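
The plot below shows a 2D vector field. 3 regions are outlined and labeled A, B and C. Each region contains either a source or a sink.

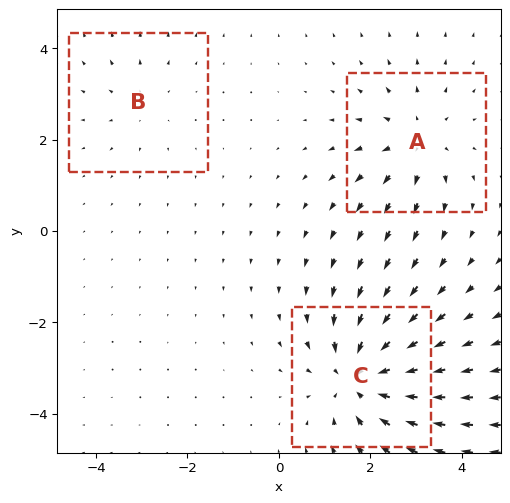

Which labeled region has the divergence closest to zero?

B

Divergence at each region's feature centre — A: about +3, B: about +2, C: about -5. Region B is closest to zero.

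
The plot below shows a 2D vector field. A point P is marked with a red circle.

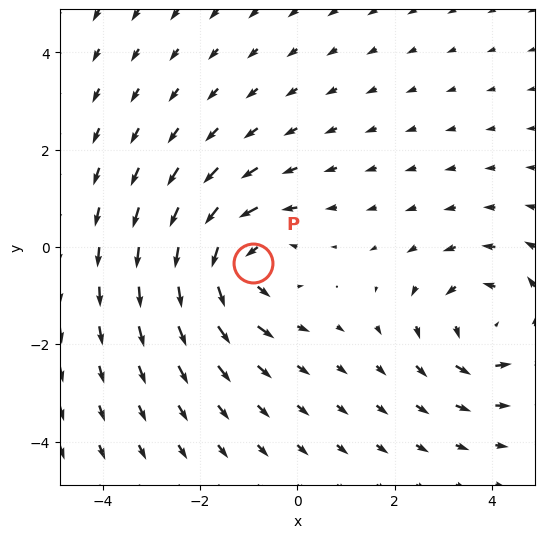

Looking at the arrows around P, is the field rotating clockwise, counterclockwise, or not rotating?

counterclockwise

Near P at (-0.9, -0.3) the arrows circulate counterclockwise. The curl (z-component) there is about +5; positive curl means counterclockwise rotation.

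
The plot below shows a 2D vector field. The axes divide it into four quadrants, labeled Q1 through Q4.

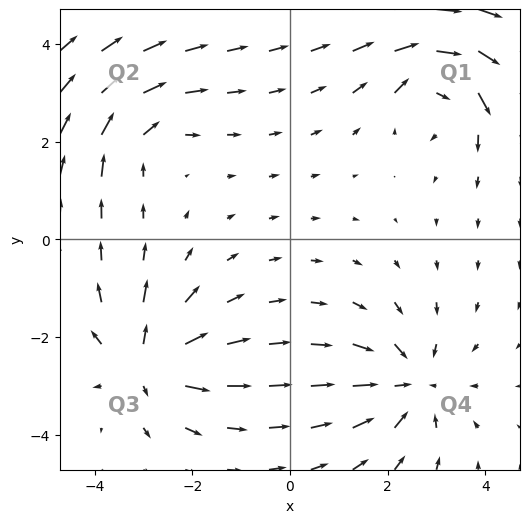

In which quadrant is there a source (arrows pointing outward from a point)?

The source sits at approximately (-2.9, -2.5), which lies in quadrant Q3. The divergence there is about +5, positive as expected for a source.

Q3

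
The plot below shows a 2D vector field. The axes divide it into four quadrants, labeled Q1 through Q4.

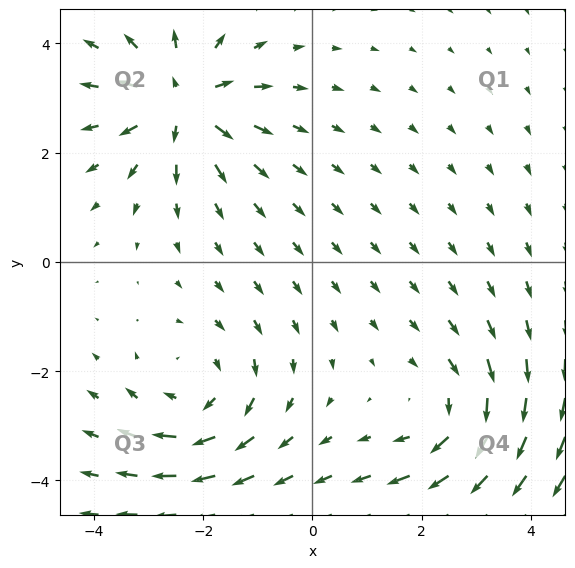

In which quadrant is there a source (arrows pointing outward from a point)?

Q2

The source sits at approximately (-2.4, 2.9), which lies in quadrant Q2. The divergence there is about +4, positive as expected for a source.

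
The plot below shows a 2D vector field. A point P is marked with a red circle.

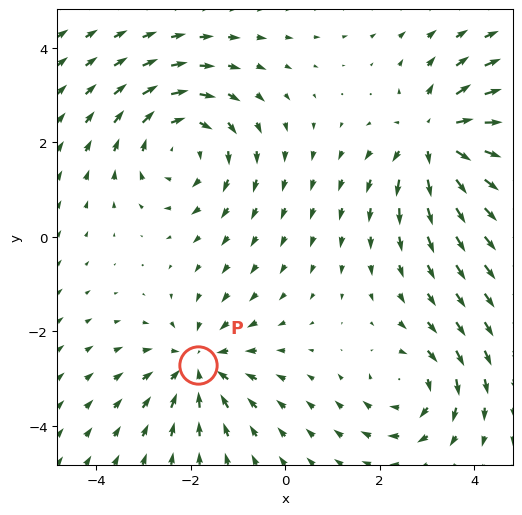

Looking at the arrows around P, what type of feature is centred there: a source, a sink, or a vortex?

At P (-1.8, -2.7) the arrows converge inward. Divergence about -4, curl ≈0 — negative divergence with near-zero curl is a sink.

sink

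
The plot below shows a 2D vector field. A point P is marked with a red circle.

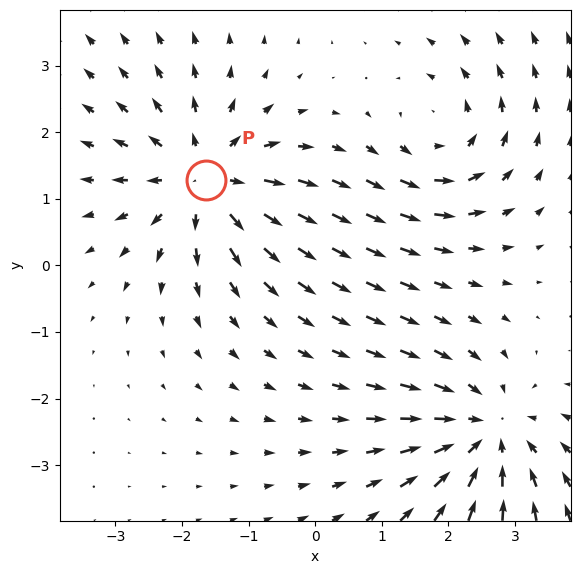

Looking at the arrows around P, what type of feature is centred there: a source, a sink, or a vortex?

source

At P (-1.6, 1.3) the arrows spread outward. Divergence about +5, curl ≈0 — positive divergence with near-zero curl is a source.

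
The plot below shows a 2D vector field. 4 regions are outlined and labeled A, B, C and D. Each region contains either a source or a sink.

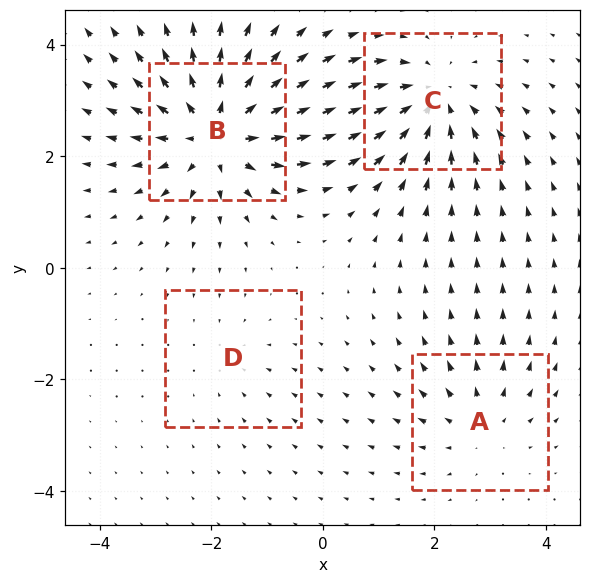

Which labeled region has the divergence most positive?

Divergence at each region's feature centre — A: about +3, B: about +7, C: about -5, D: about -2. Region B is most positive.

B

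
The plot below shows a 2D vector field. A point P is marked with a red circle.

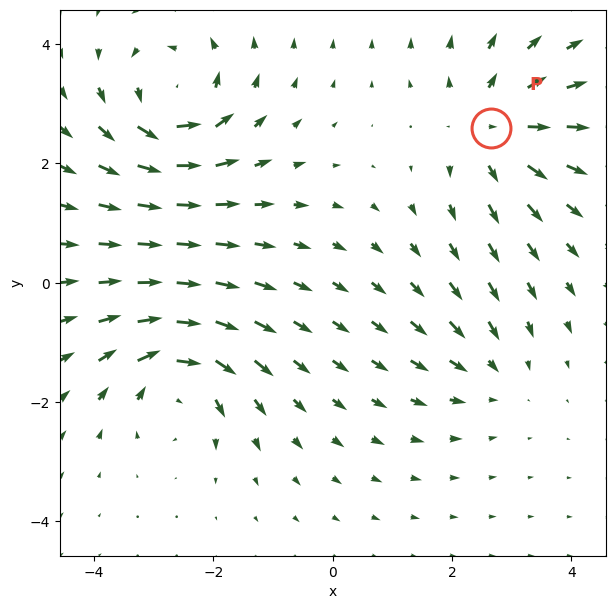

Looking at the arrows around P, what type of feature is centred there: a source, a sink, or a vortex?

At P (2.7, 2.6) the arrows spread outward. Divergence about +5, curl ≈0 — positive divergence with near-zero curl is a source.

source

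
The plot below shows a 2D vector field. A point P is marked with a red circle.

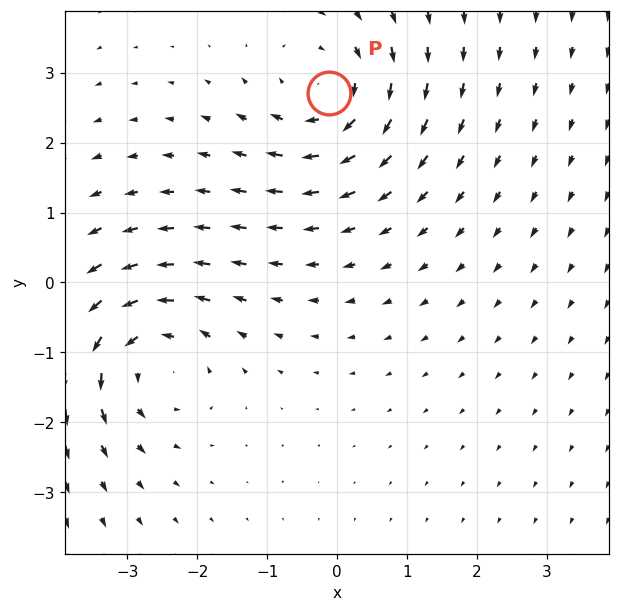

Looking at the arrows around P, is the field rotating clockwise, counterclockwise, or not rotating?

clockwise

Near P at (-0.1, 2.7) the arrows circulate clockwise. The curl (z-component) there is about -4; negative curl means clockwise rotation.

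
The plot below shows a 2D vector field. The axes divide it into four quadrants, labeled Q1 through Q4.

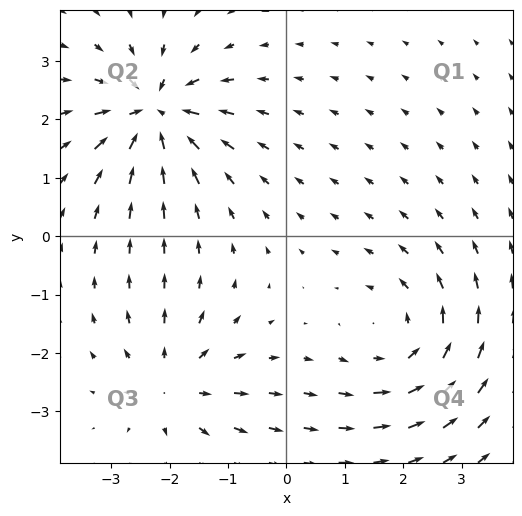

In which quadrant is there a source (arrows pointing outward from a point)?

The source sits at approximately (-1.9, -2.5), which lies in quadrant Q3. The divergence there is about +4, positive as expected for a source.

Q3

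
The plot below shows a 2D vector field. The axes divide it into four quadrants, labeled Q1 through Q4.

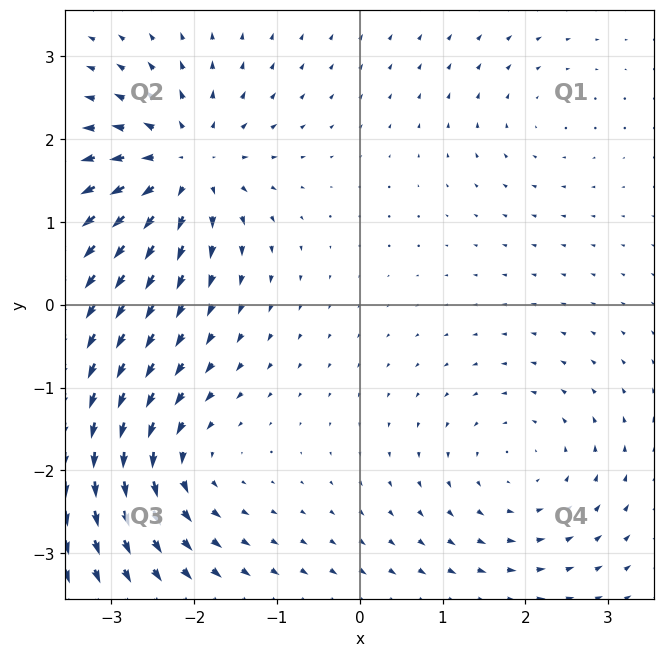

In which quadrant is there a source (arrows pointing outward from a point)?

Q2

The source sits at approximately (-2.1, 1.7), which lies in quadrant Q2. The divergence there is about +7, positive as expected for a source.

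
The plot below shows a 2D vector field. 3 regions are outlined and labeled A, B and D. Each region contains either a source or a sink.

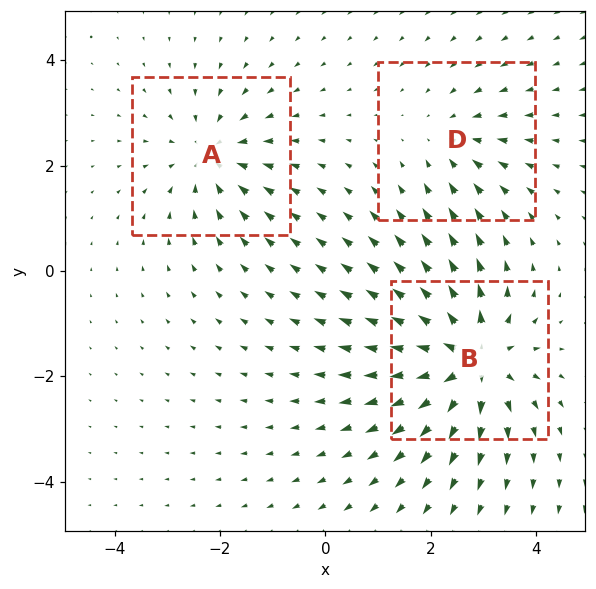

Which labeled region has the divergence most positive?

B

Divergence at each region's feature centre — A: about -3, B: about +5, D: about -2. Region B is most positive.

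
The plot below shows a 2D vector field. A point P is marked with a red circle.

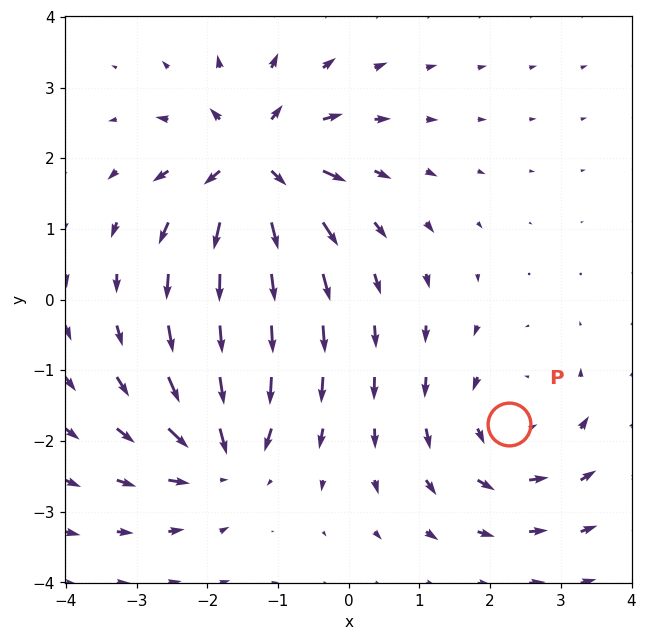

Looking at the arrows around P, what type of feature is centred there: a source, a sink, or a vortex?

At P (2.3, -1.8) the arrows circulate counterclockwise. Divergence ≈0, curl about +3 — near-zero divergence with nonzero curl is a vortex.

vortex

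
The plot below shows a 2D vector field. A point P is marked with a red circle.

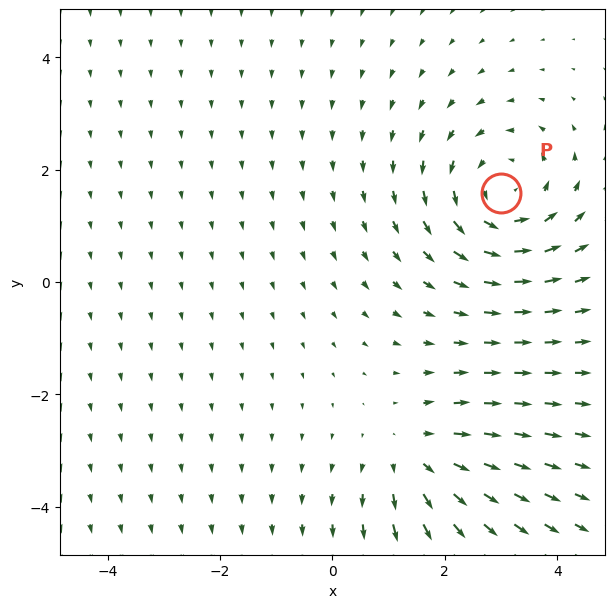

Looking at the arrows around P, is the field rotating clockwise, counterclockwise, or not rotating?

counterclockwise

Near P at (3.0, 1.6) the arrows circulate counterclockwise. The curl (z-component) there is about +4; positive curl means counterclockwise rotation.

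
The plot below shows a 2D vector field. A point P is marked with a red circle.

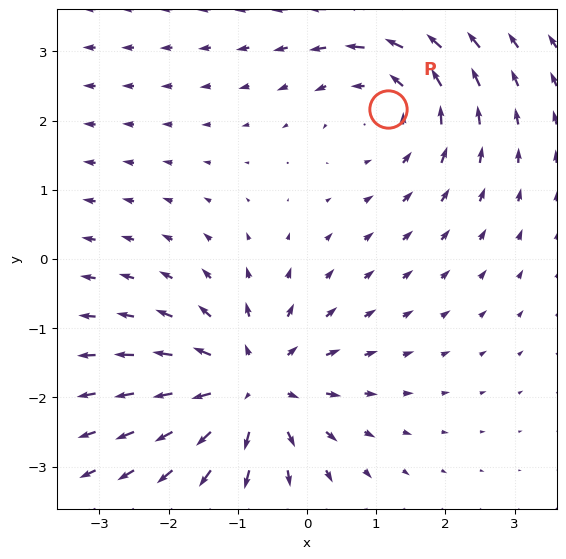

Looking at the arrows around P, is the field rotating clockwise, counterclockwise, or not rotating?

Near P at (1.2, 2.2) the arrows circulate counterclockwise. The curl (z-component) there is about +4; positive curl means counterclockwise rotation.

counterclockwise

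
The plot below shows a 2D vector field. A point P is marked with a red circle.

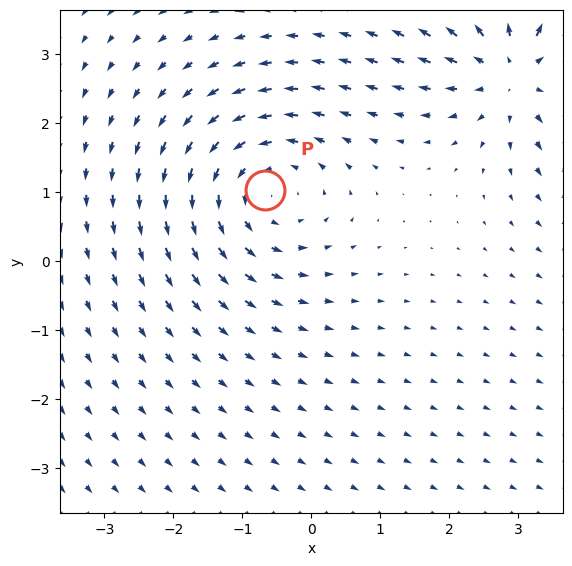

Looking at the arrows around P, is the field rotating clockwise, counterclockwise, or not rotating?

Near P at (-0.7, 1.0) the arrows circulate counterclockwise. The curl (z-component) there is about +2; positive curl means counterclockwise rotation.

counterclockwise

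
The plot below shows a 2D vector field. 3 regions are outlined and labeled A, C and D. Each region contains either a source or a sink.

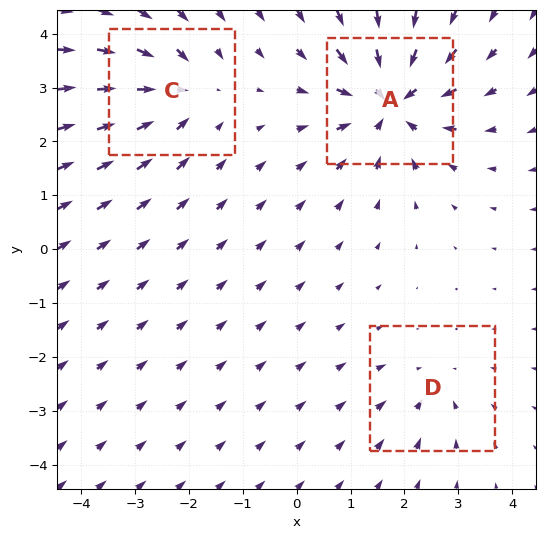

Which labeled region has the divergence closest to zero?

Divergence at each region's feature centre — A: about -5, C: about -3, D: about -2. Region D is closest to zero.

D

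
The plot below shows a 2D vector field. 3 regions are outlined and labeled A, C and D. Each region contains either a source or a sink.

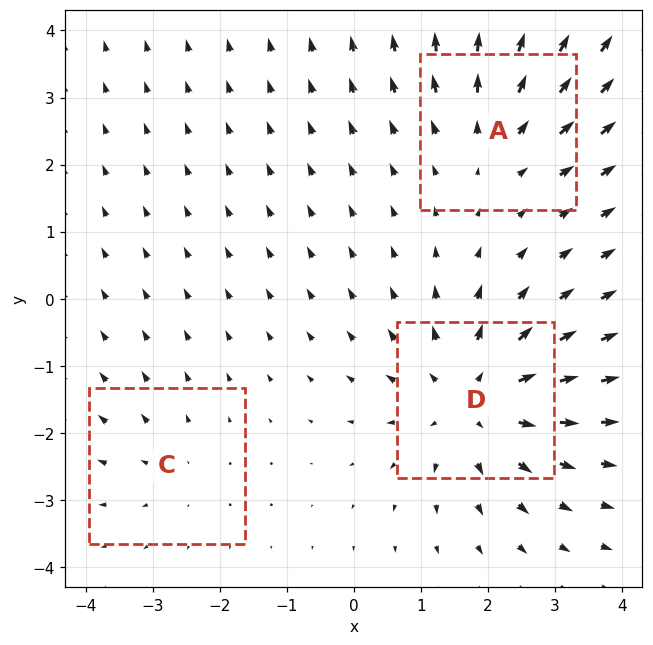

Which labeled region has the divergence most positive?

Divergence at each region's feature centre — A: about +3, C: about +2, D: about +4. Region D is most positive.

D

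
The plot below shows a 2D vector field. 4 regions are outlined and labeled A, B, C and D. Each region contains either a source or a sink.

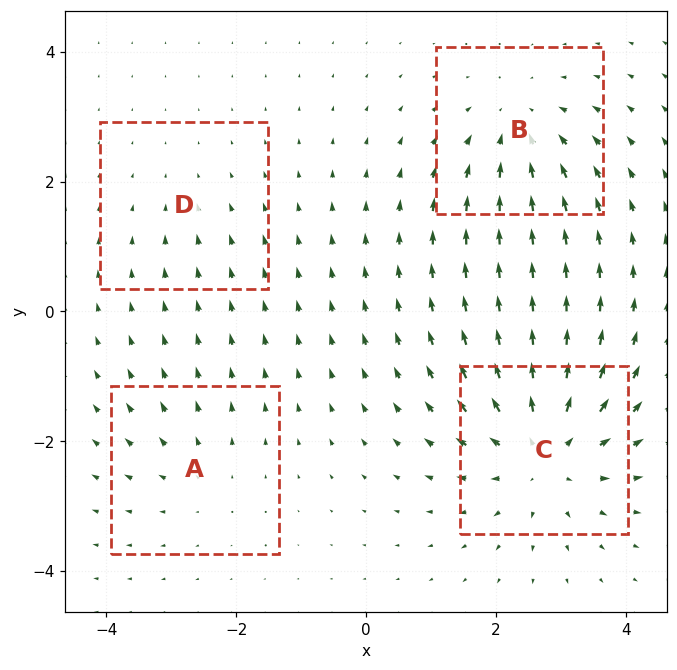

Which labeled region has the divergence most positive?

C

Divergence at each region's feature centre — A: about +3, B: about -4, C: about +6, D: about -2. Region C is most positive.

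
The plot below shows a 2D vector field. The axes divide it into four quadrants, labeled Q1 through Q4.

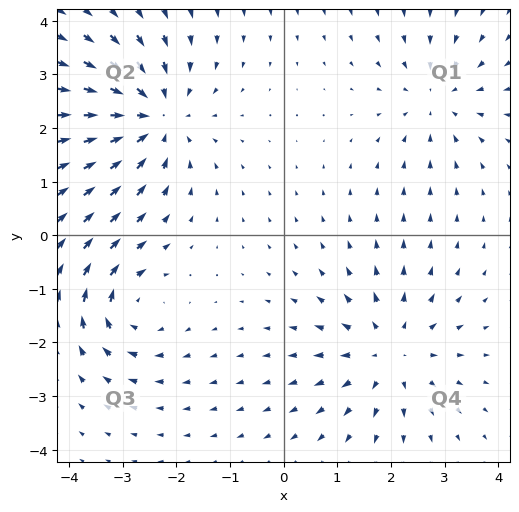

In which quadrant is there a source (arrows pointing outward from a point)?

The source sits at approximately (2.0, -2.2), which lies in quadrant Q4. The divergence there is about +4, positive as expected for a source.

Q4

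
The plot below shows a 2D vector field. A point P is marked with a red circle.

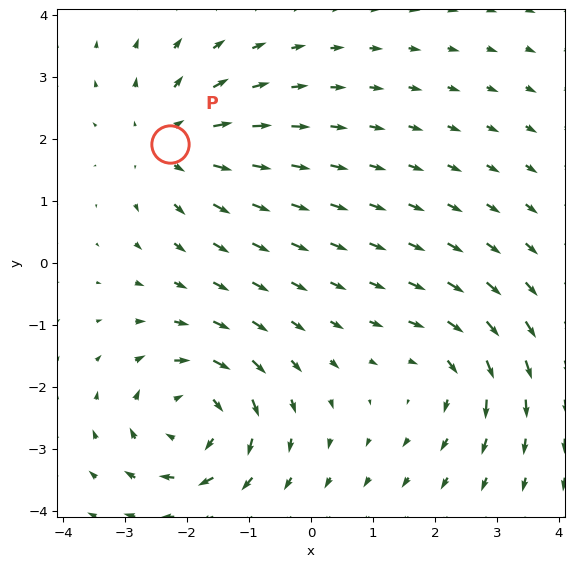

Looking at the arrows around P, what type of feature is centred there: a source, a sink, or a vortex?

source

At P (-2.3, 1.9) the arrows spread outward. Divergence about +4, curl ≈0 — positive divergence with near-zero curl is a source.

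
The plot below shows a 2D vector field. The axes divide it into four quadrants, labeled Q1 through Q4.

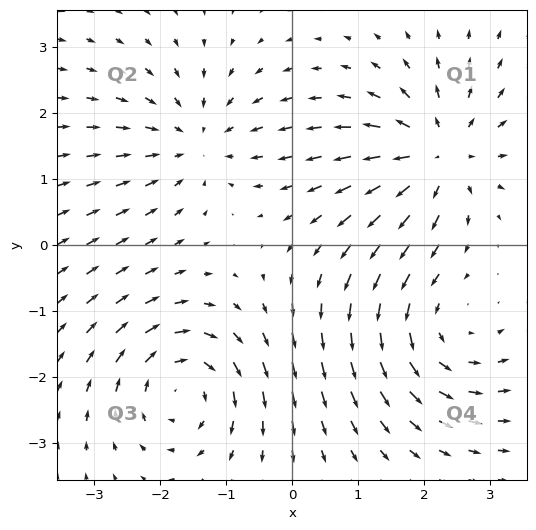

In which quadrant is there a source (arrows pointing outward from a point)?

The source sits at approximately (2.2, 1.4), which lies in quadrant Q1. The divergence there is about +6, positive as expected for a source.

Q1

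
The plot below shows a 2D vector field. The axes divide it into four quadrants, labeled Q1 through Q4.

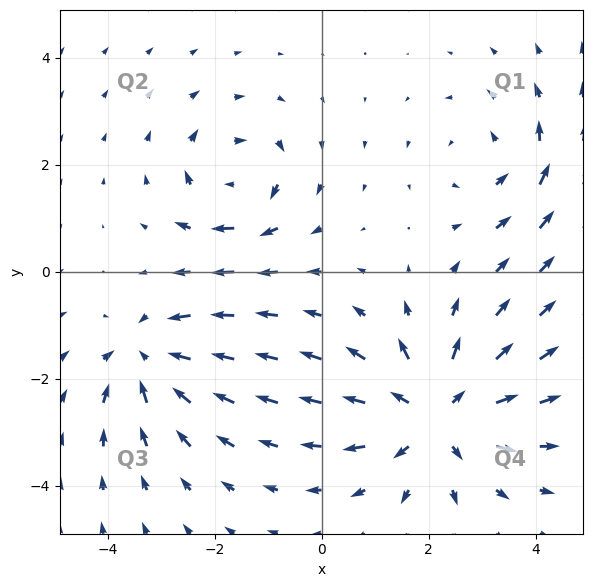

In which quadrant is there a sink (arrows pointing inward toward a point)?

The sink sits at approximately (-3.3, -1.6), which lies in quadrant Q3. The divergence there is about -4, negative as expected for a sink.

Q3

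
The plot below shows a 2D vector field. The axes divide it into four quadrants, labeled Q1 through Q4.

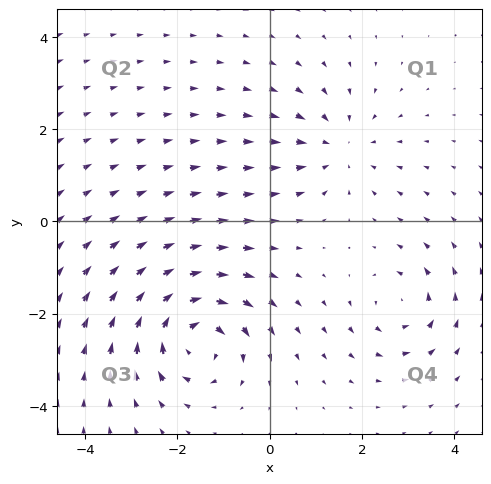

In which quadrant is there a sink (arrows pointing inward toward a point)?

The sink sits at approximately (1.5, 1.6), which lies in quadrant Q1. The divergence there is about -3, negative as expected for a sink.

Q1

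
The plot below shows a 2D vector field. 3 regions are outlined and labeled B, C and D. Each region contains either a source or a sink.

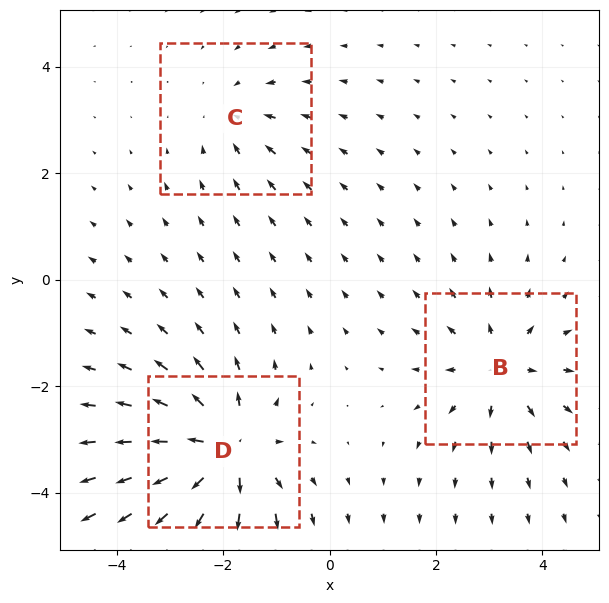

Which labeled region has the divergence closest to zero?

C

Divergence at each region's feature centre — B: about +3, C: about -2, D: about +5. Region C is closest to zero.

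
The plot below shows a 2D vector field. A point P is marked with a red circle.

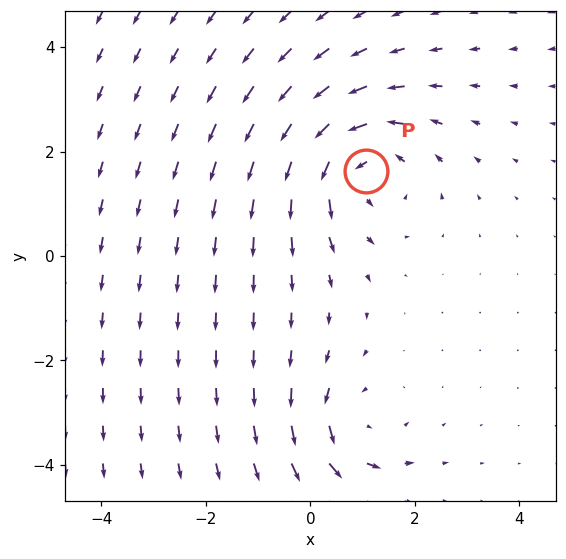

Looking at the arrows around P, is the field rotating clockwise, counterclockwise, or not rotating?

Near P at (1.1, 1.6) the arrows circulate counterclockwise. The curl (z-component) there is about +5; positive curl means counterclockwise rotation.

counterclockwise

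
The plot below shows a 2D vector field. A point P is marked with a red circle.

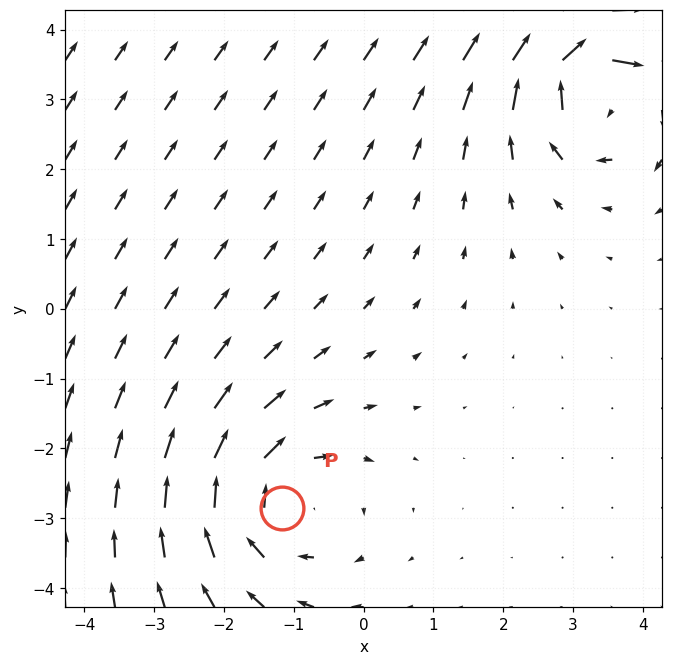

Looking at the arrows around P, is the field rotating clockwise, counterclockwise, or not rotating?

Near P at (-1.2, -2.9) the arrows circulate clockwise. The curl (z-component) there is about -4; negative curl means clockwise rotation.

clockwise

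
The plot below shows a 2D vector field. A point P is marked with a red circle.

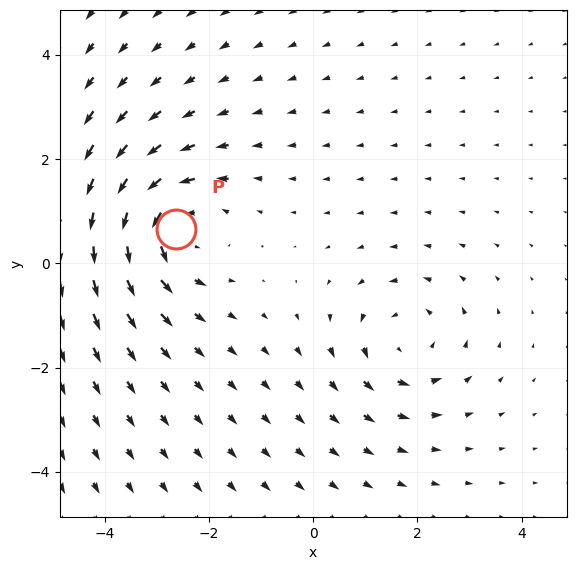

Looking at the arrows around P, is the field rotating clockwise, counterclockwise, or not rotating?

Near P at (-2.6, 0.7) the arrows circulate counterclockwise. The curl (z-component) there is about +4; positive curl means counterclockwise rotation.

counterclockwise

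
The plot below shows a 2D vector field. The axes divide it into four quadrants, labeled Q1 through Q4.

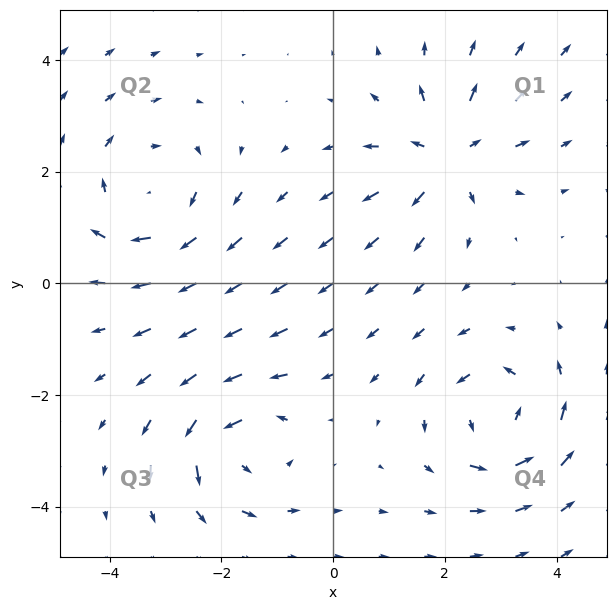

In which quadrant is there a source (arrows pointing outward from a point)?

Q1

The source sits at approximately (2.0, 2.3), which lies in quadrant Q1. The divergence there is about +6, positive as expected for a source.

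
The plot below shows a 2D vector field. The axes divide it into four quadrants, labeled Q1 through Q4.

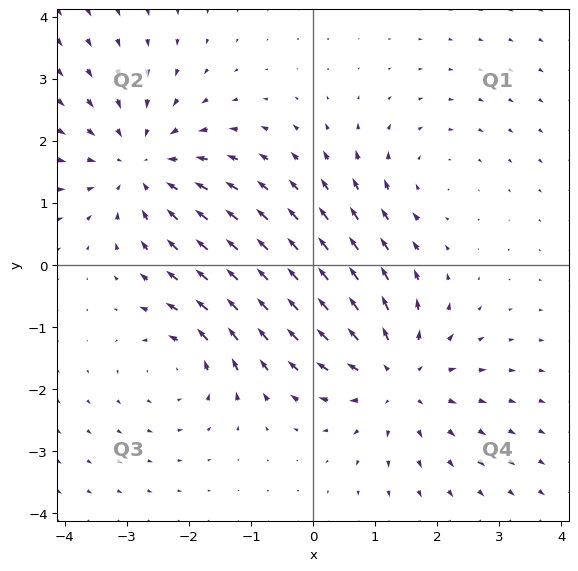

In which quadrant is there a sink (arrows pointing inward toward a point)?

Q2

The sink sits at approximately (-2.8, 1.6), which lies in quadrant Q2. The divergence there is about -4, negative as expected for a sink.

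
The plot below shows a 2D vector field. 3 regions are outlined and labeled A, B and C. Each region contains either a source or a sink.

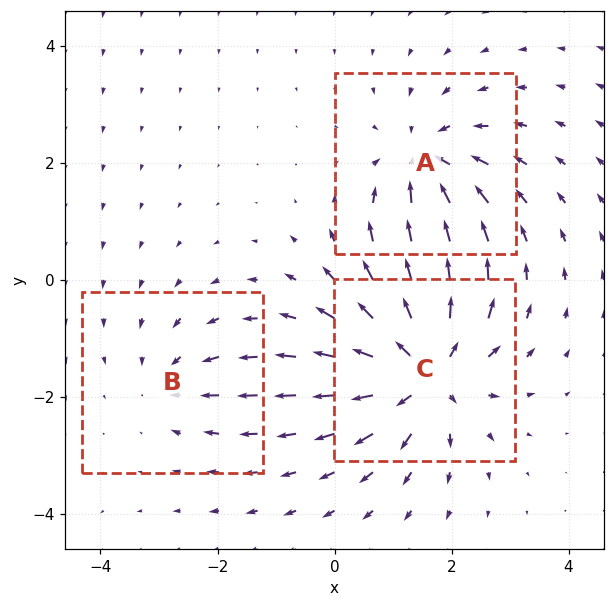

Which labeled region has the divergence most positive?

Divergence at each region's feature centre — A: about -4, B: about -2, C: about +5. Region C is most positive.

C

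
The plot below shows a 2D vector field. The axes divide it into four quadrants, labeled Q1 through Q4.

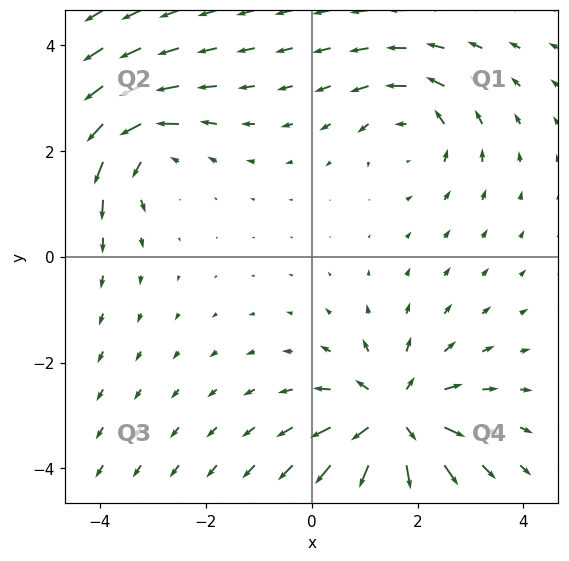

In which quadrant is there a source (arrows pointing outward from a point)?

Q4

The source sits at approximately (1.6, -3.1), which lies in quadrant Q4. The divergence there is about +5, positive as expected for a source.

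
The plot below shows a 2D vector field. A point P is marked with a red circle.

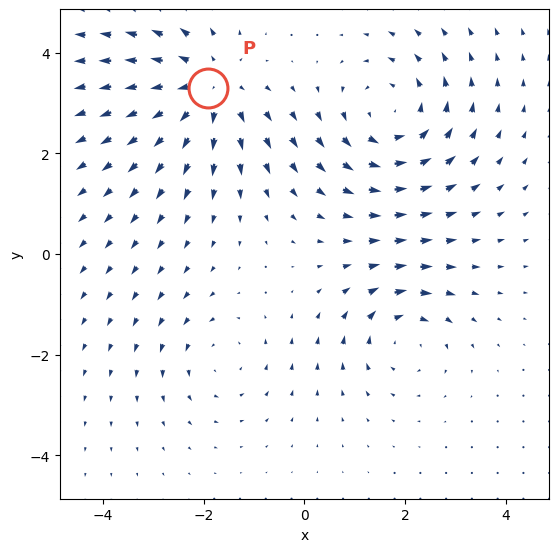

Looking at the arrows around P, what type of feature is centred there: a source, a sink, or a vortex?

At P (-1.9, 3.3) the arrows spread outward. Divergence about +4, curl ≈0 — positive divergence with near-zero curl is a source.

source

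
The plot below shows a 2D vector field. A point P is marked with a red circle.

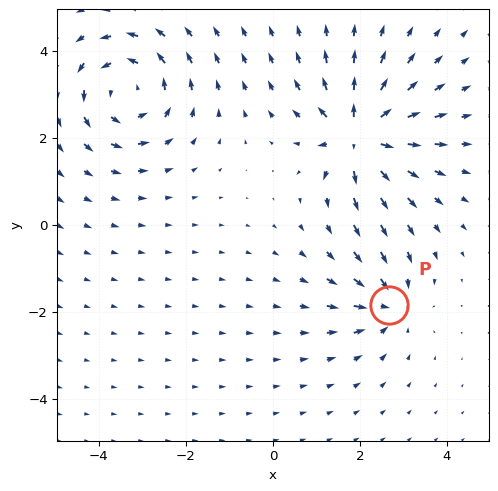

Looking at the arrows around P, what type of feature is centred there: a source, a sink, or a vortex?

At P (2.7, -1.8) the arrows converge inward. Divergence about -4, curl ≈0 — negative divergence with near-zero curl is a sink.

sink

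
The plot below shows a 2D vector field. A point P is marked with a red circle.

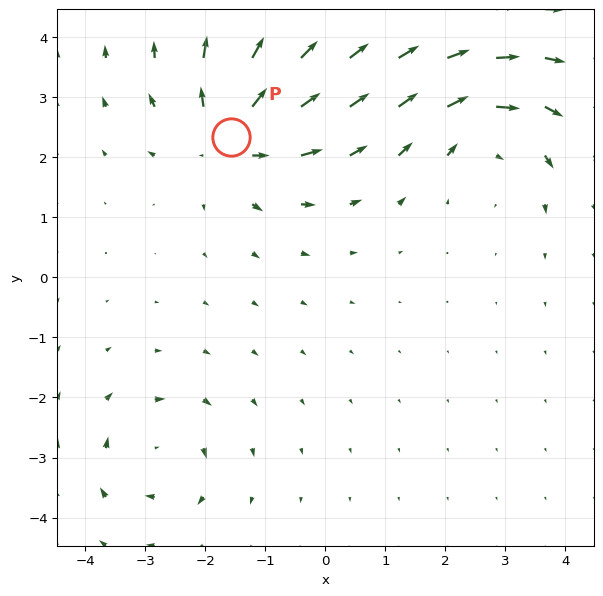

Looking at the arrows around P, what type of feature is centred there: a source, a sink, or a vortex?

At P (-1.6, 2.3) the arrows spread outward. Divergence about +6, curl ≈0 — positive divergence with near-zero curl is a source.

source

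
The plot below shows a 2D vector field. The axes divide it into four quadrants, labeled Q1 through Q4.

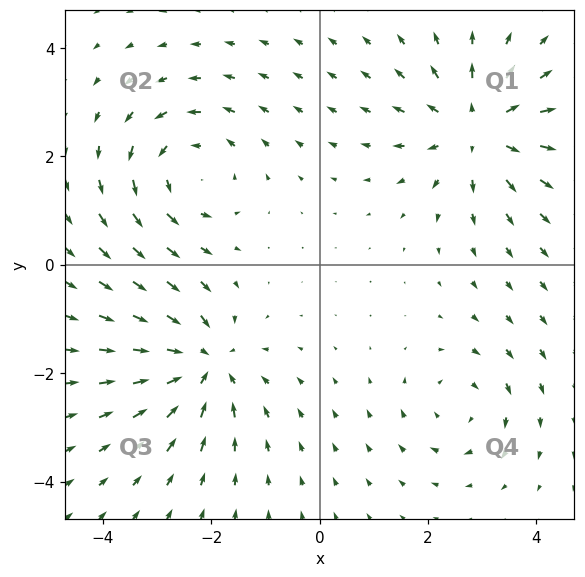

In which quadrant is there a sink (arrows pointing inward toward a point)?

Q3

The sink sits at approximately (-2.2, -1.8), which lies in quadrant Q3. The divergence there is about -5, negative as expected for a sink.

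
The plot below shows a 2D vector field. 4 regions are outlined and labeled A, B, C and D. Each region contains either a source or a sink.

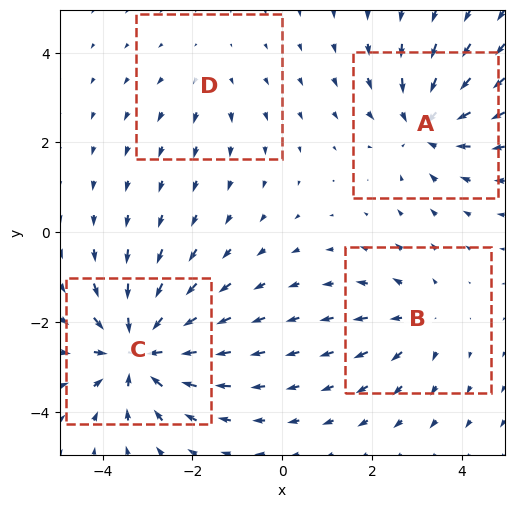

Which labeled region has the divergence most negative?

C

Divergence at each region's feature centre — A: about -5, B: about +3, C: about -7, D: about +2. Region C is most negative.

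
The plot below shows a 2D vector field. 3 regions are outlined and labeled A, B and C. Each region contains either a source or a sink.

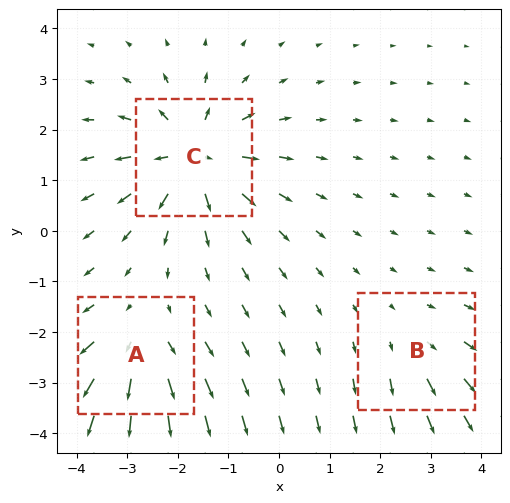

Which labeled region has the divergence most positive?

Divergence at each region's feature centre — A: about +4, B: about +2, C: about +5. Region C is most positive.

C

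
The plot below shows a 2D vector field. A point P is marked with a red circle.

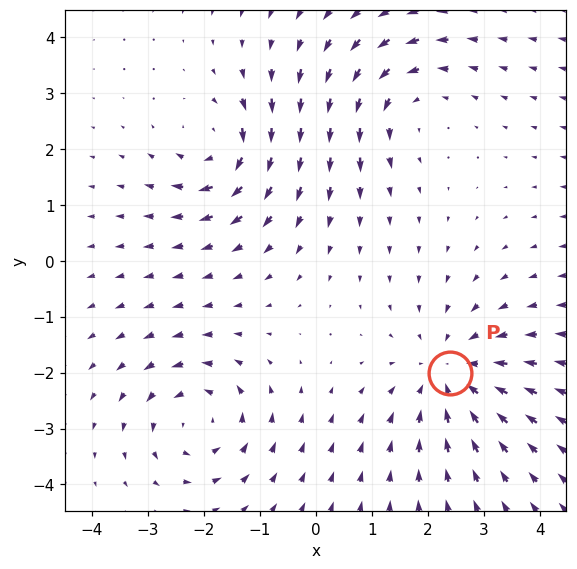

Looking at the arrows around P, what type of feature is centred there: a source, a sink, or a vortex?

At P (2.4, -2.0) the arrows converge inward. Divergence about -4, curl ≈0 — negative divergence with near-zero curl is a sink.

sink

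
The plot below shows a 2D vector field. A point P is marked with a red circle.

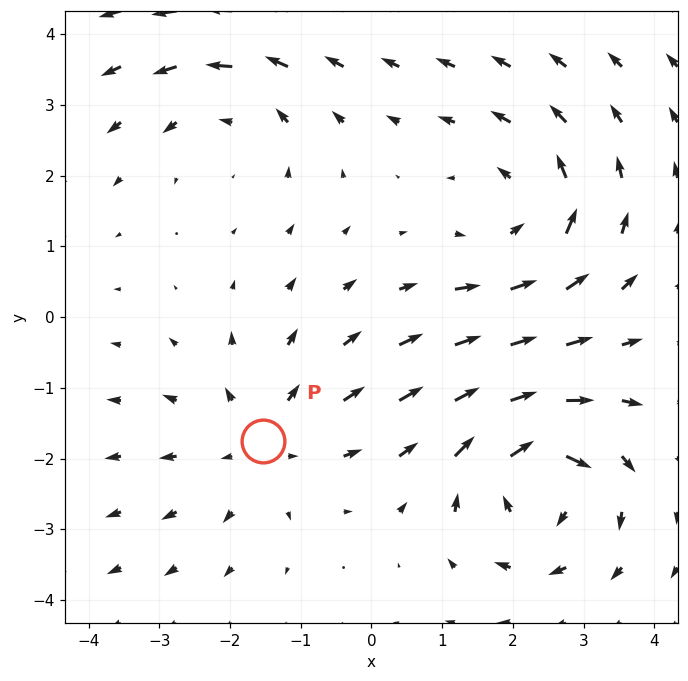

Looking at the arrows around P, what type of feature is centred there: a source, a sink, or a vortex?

source

At P (-1.5, -1.8) the arrows spread outward. Divergence about +3, curl ≈0 — positive divergence with near-zero curl is a source.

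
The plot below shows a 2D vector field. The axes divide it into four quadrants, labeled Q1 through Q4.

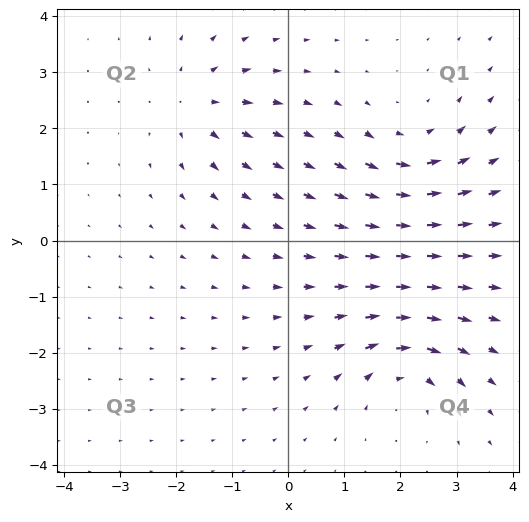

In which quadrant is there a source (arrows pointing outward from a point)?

Q2

The source sits at approximately (-1.7, 2.4), which lies in quadrant Q2. The divergence there is about +4, positive as expected for a source.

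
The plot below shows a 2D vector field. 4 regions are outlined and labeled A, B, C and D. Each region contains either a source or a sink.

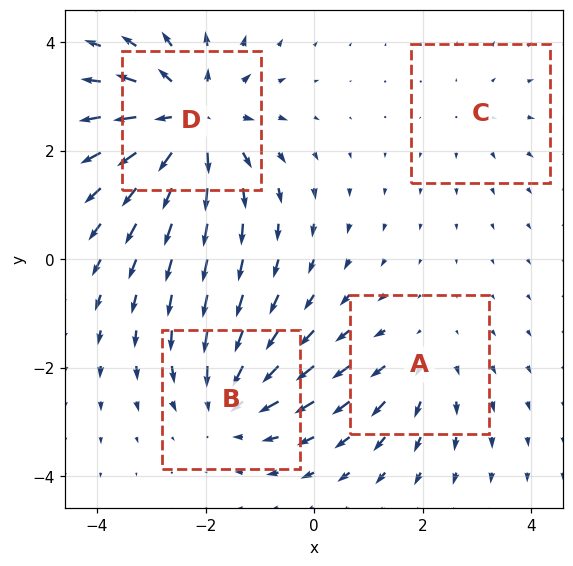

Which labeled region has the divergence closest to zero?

Divergence at each region's feature centre — A: about +3, B: about -4, C: about +2, D: about +6. Region C is closest to zero.

C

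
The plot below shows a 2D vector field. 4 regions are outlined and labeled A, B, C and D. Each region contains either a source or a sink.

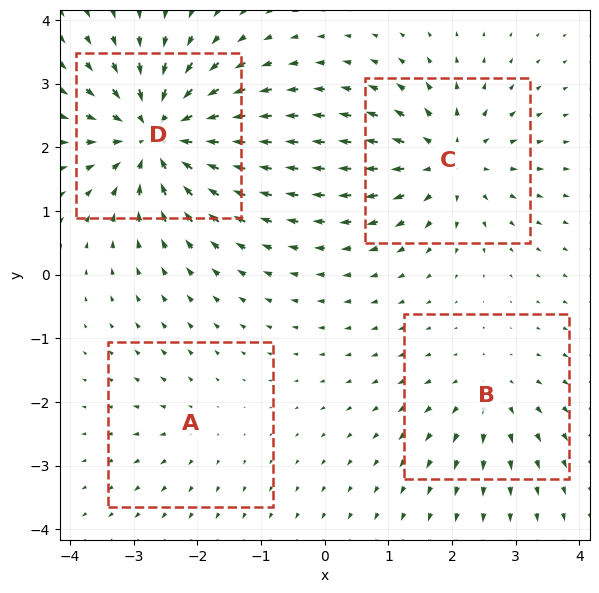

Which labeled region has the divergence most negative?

D

Divergence at each region's feature centre — A: about +2, B: about +4, C: about +6, D: about -8. Region D is most negative.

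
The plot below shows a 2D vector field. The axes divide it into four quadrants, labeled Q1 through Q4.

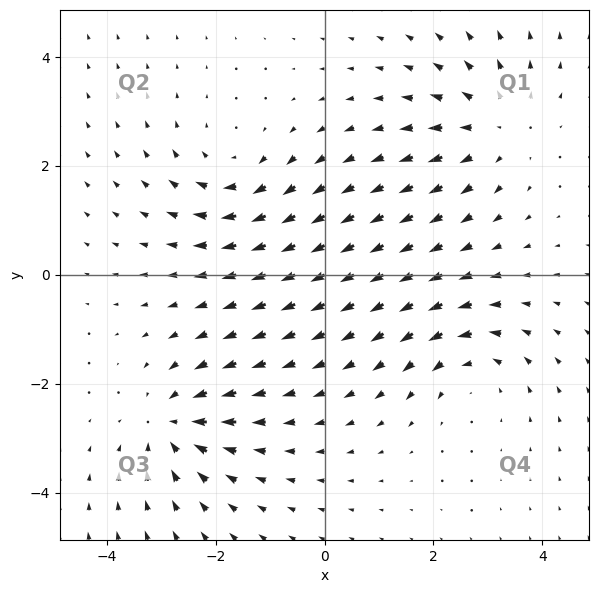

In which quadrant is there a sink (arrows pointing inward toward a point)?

Q3

The sink sits at approximately (-2.8, -2.8), which lies in quadrant Q3. The divergence there is about -4, negative as expected for a sink.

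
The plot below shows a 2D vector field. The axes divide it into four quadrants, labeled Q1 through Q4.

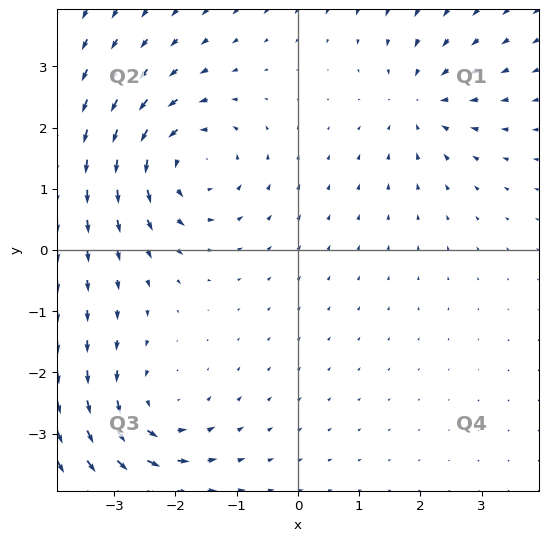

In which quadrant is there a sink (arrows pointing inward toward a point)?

Q1

The sink sits at approximately (2.0, 2.4), which lies in quadrant Q1. The divergence there is about -3, negative as expected for a sink.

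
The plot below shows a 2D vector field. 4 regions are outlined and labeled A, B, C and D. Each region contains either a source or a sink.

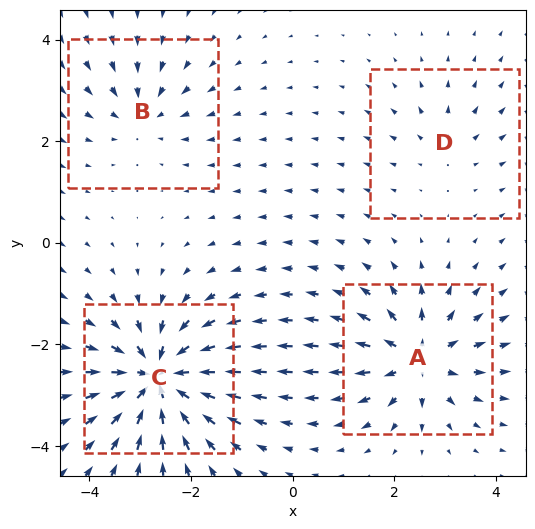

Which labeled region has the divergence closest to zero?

D

Divergence at each region's feature centre — A: about +7, B: about -4, C: about -9, D: about +3. Region D is closest to zero.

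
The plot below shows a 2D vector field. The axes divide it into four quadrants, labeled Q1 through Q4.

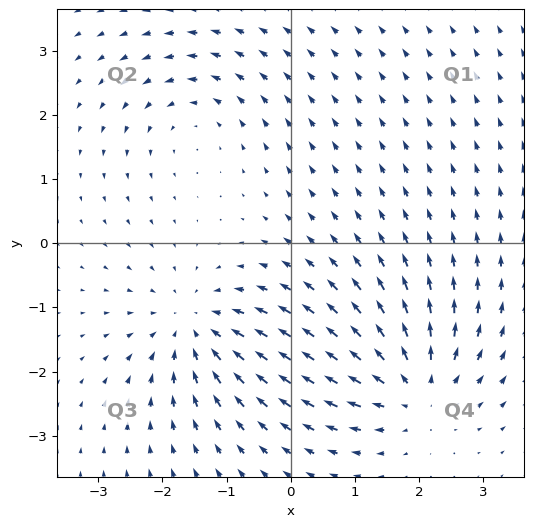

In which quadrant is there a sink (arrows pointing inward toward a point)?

The sink sits at approximately (-1.5, -1.3), which lies in quadrant Q3. The divergence there is about -5, negative as expected for a sink.

Q3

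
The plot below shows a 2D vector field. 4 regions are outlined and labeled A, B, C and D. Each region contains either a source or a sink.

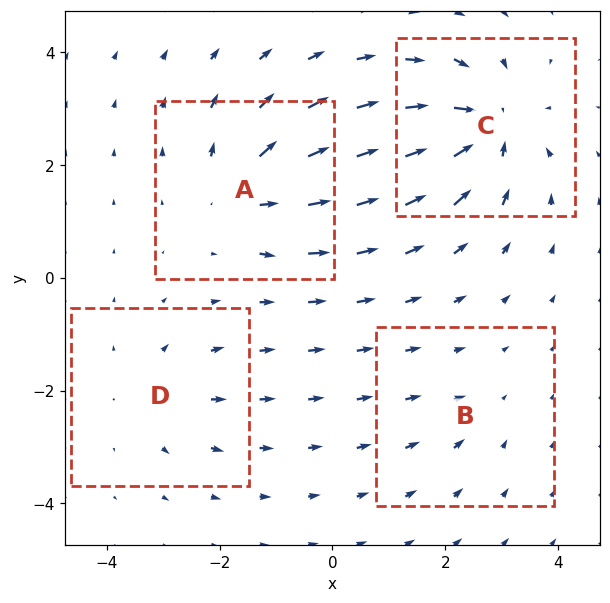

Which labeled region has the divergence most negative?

Divergence at each region's feature centre — A: about +5, B: about -2, C: about -6, D: about +3. Region C is most negative.

C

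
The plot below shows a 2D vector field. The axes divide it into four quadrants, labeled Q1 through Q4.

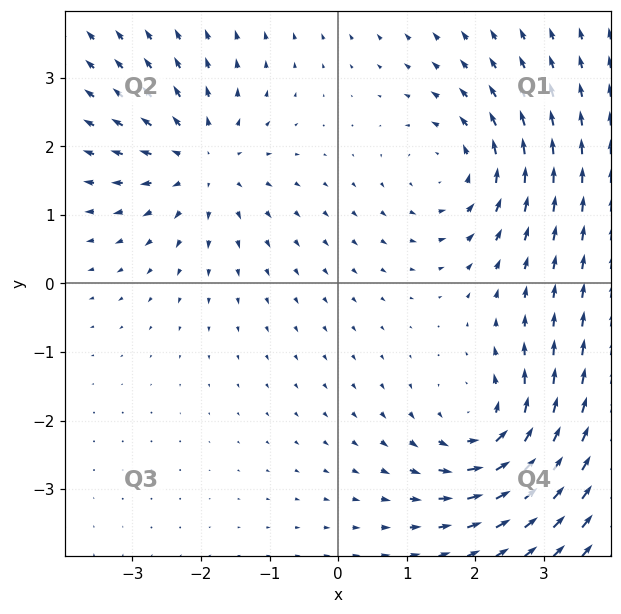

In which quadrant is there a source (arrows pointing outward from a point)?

The source sits at approximately (-2.0, 1.8), which lies in quadrant Q2. The divergence there is about +3, positive as expected for a source.

Q2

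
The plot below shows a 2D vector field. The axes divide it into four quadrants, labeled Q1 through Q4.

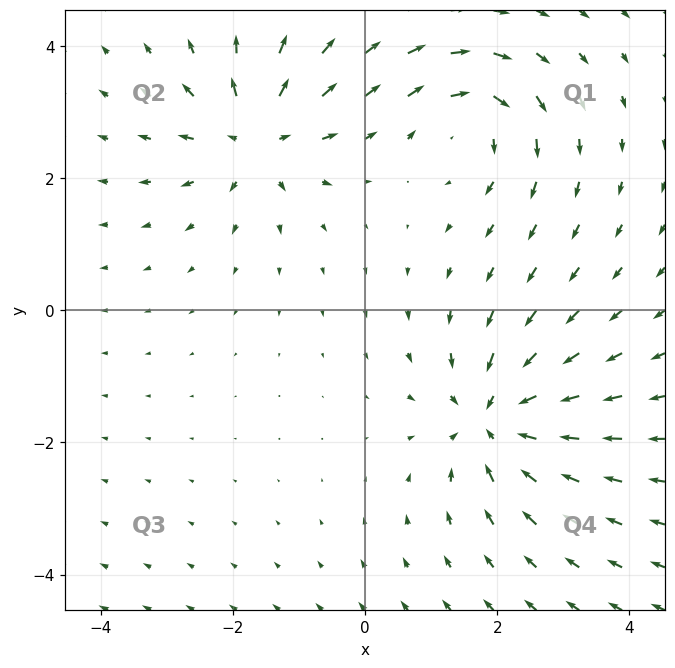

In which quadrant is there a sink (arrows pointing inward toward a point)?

Q4

The sink sits at approximately (2.0, -1.6), which lies in quadrant Q4. The divergence there is about -5, negative as expected for a sink.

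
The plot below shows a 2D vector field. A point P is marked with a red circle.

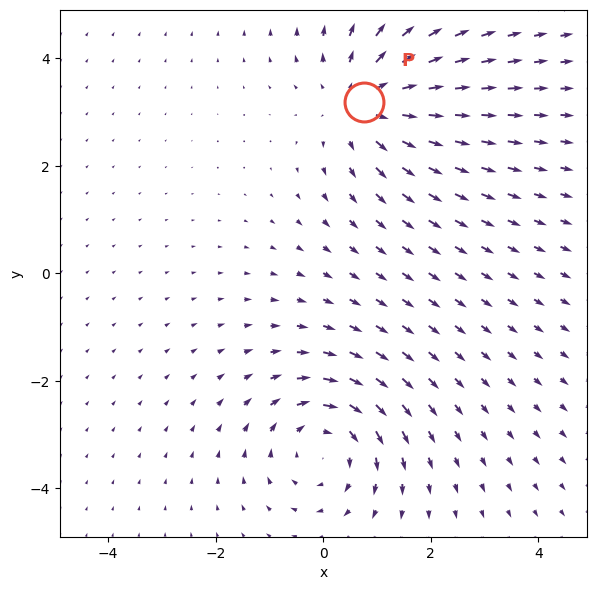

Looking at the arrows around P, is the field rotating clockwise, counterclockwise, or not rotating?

Near P at (0.8, 3.2) the arrows show no circulation. The curl there is ≈0.

not rotating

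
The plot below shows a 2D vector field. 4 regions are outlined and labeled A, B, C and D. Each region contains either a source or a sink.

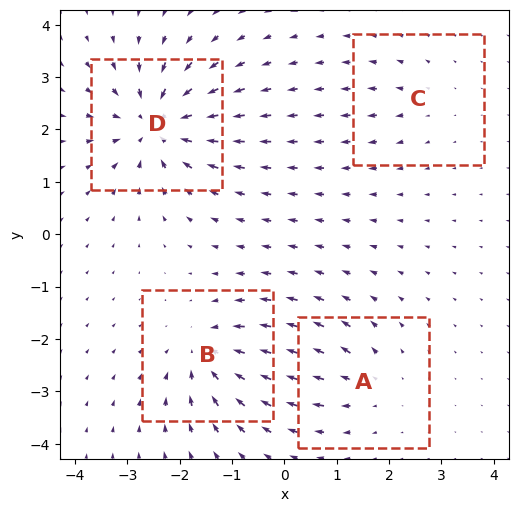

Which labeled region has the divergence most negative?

D

Divergence at each region's feature centre — A: about +4, B: about -6, C: about +2, D: about -8. Region D is most negative.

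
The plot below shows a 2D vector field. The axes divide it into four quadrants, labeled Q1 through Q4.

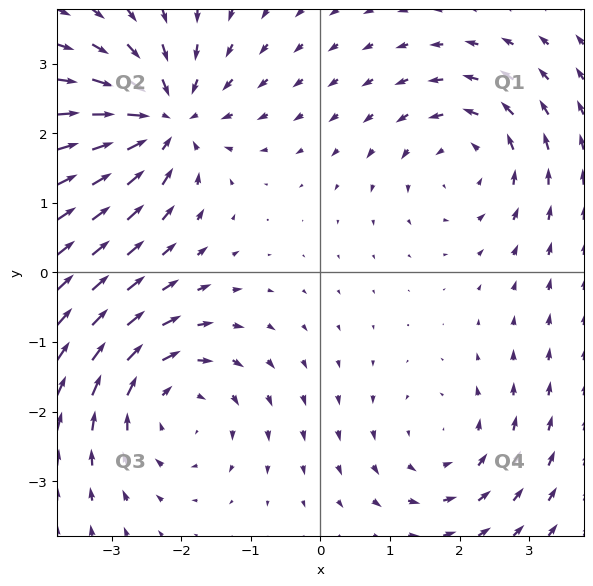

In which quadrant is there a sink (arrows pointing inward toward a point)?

Q2

The sink sits at approximately (-2.2, 2.2), which lies in quadrant Q2. The divergence there is about -5, negative as expected for a sink.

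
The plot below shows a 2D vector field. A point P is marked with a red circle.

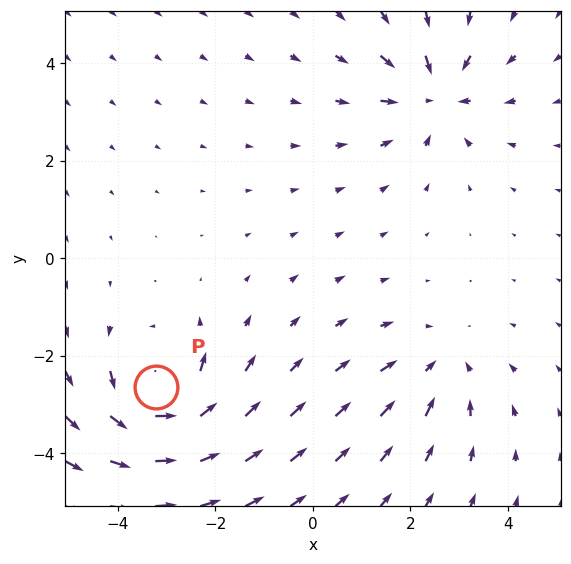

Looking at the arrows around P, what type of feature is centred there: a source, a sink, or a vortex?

vortex

At P (-3.2, -2.6) the arrows circulate counterclockwise. Divergence ≈0, curl about +5 — near-zero divergence with nonzero curl is a vortex.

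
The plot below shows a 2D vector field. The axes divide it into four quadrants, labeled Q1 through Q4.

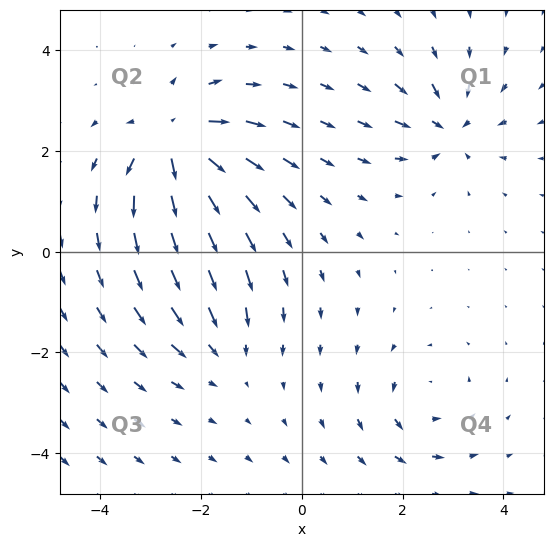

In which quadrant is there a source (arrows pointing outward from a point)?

The source sits at approximately (-2.5, 2.2), which lies in quadrant Q2. The divergence there is about +7, positive as expected for a source.

Q2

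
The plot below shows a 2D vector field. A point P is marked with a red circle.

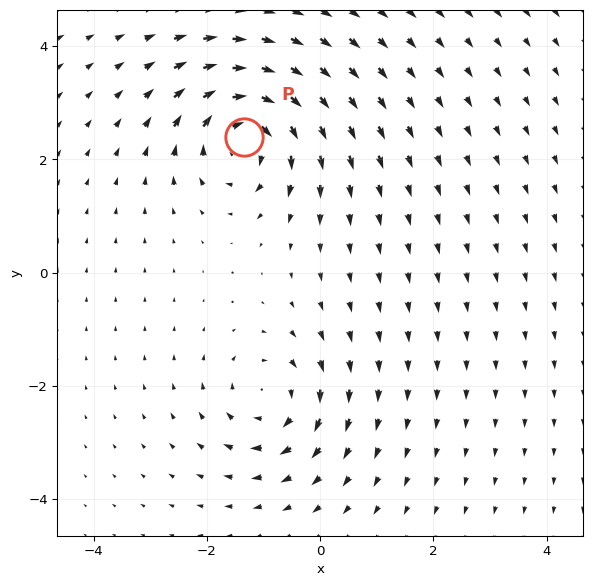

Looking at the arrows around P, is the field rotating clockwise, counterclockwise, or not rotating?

clockwise

Near P at (-1.3, 2.4) the arrows circulate clockwise. The curl (z-component) there is about -5; negative curl means clockwise rotation.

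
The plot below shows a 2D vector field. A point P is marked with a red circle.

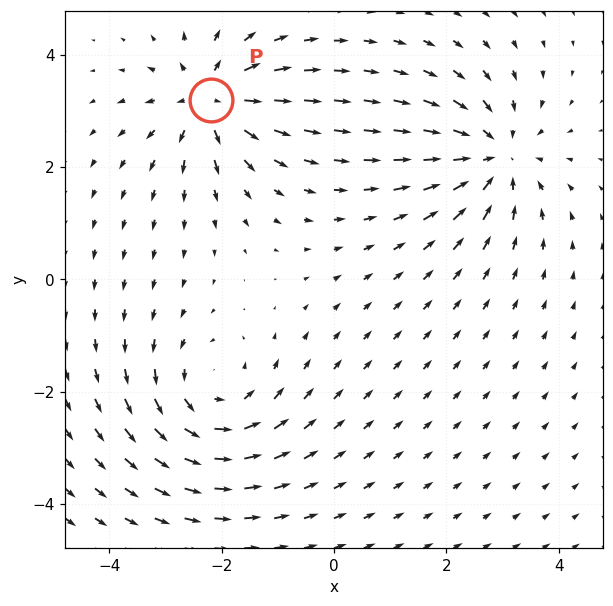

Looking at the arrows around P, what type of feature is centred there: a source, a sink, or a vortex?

source

At P (-2.2, 3.2) the arrows spread outward. Divergence about +4, curl ≈0 — positive divergence with near-zero curl is a source.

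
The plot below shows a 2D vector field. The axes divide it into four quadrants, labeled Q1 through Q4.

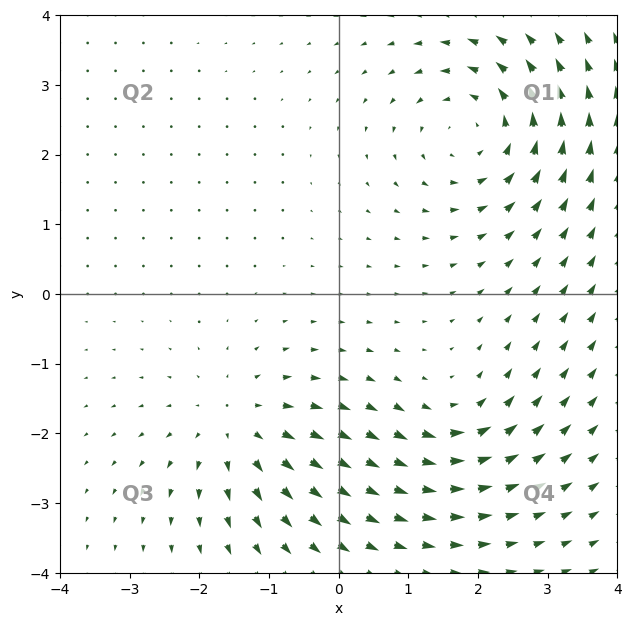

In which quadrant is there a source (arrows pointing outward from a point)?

Q3

The source sits at approximately (-1.5, -1.9), which lies in quadrant Q3. The divergence there is about +4, positive as expected for a source.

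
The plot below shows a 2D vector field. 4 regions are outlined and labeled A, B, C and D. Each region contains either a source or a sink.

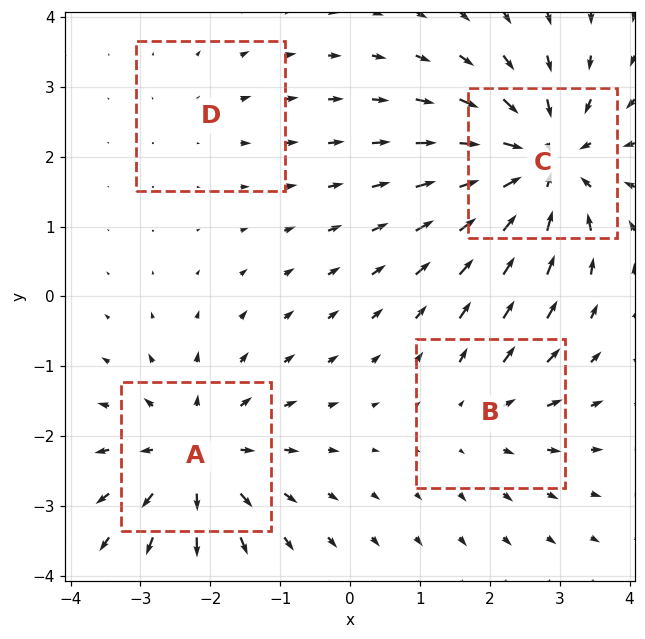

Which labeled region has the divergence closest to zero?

D

Divergence at each region's feature centre — A: about +5, B: about +3, C: about -7, D: about +2. Region D is closest to zero.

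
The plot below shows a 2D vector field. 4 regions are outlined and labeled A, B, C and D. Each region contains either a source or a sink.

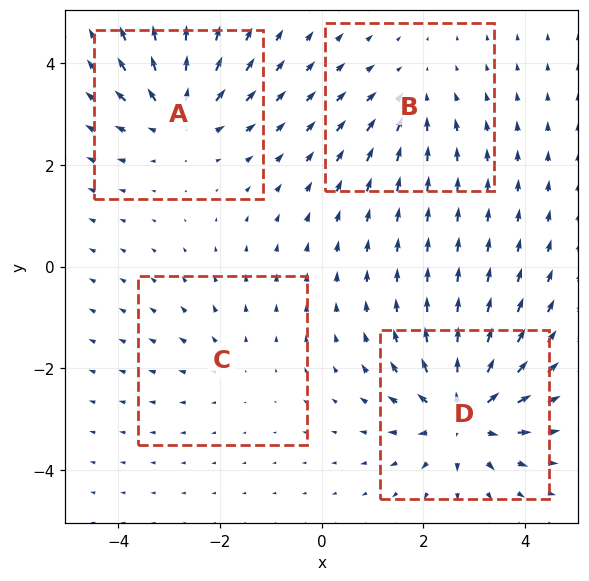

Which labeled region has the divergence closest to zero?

C

Divergence at each region's feature centre — A: about +5, B: about -3, C: about +2, D: about +7. Region C is closest to zero.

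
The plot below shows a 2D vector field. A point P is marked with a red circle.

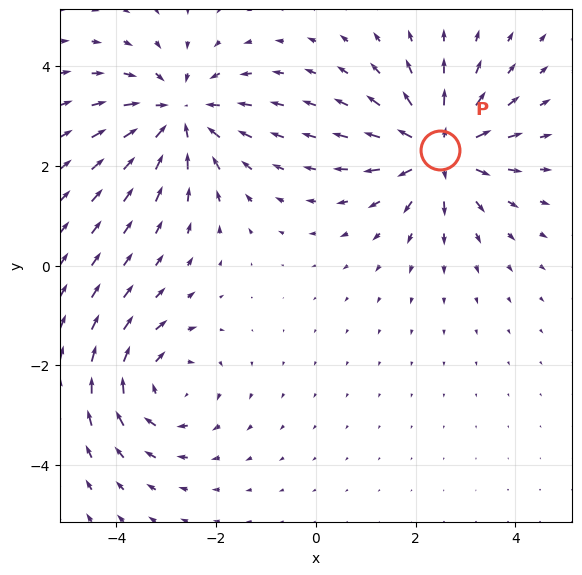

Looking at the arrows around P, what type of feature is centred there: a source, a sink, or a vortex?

source

At P (2.5, 2.3) the arrows spread outward. Divergence about +5, curl ≈0 — positive divergence with near-zero curl is a source.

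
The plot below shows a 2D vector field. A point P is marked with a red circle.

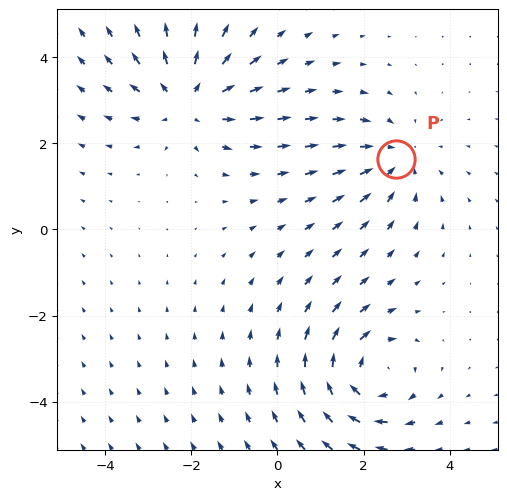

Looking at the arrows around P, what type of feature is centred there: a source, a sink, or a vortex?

At P (2.7, 1.6) the arrows converge inward. Divergence about -3, curl ≈0 — negative divergence with near-zero curl is a sink.

sink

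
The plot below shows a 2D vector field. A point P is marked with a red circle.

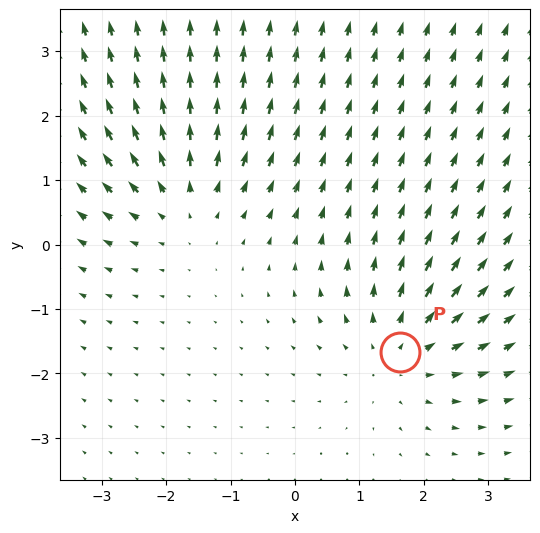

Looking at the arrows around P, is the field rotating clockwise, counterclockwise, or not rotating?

not rotating

Near P at (1.6, -1.7) the arrows show no circulation. The curl there is ≈0.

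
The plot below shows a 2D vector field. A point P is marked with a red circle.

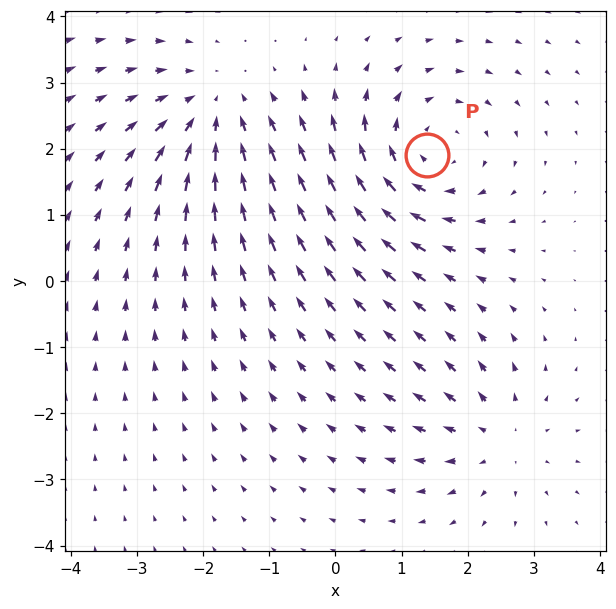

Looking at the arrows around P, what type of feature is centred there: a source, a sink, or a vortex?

vortex

At P (1.4, 1.9) the arrows circulate clockwise. Divergence ≈0, curl about -5 — near-zero divergence with nonzero curl is a vortex.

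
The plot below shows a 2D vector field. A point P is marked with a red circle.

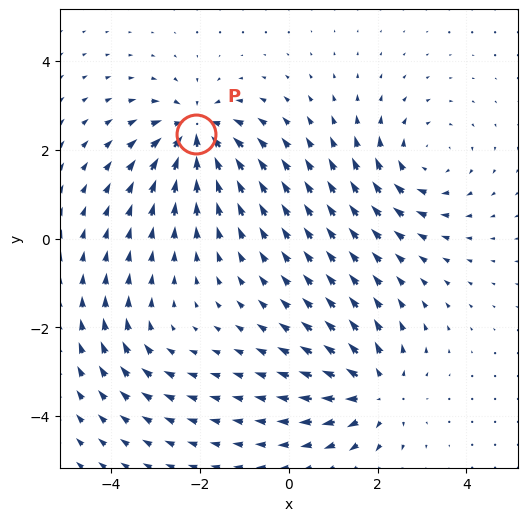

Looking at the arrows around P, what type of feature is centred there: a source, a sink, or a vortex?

At P (-2.1, 2.4) the arrows converge inward. Divergence about -7, curl ≈0 — negative divergence with near-zero curl is a sink.

sink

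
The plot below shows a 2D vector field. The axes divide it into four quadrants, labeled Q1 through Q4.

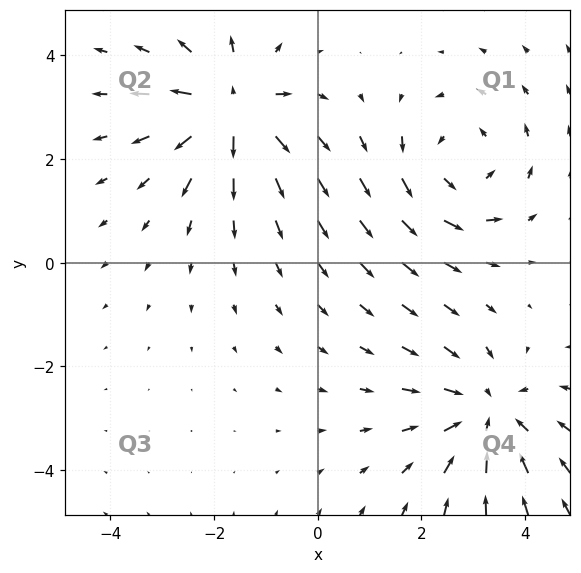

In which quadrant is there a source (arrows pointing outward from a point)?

Q2

The source sits at approximately (-1.7, 3.0), which lies in quadrant Q2. The divergence there is about +5, positive as expected for a source.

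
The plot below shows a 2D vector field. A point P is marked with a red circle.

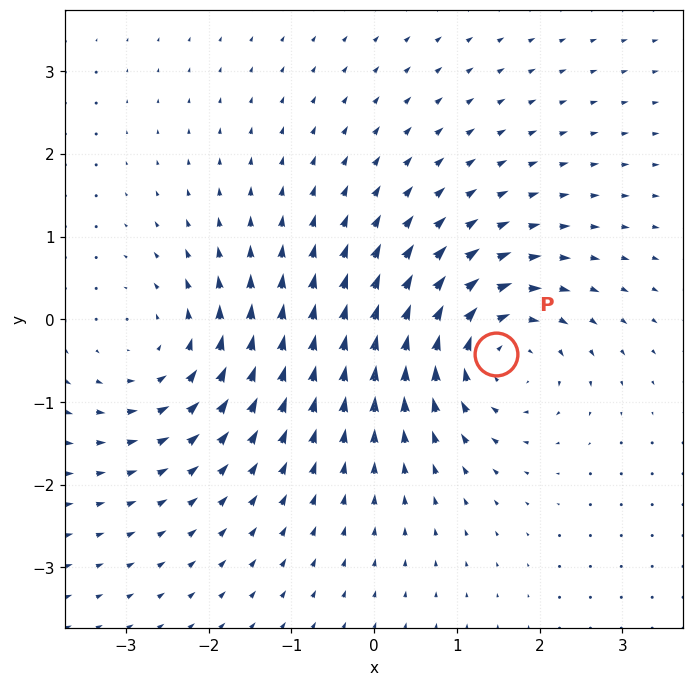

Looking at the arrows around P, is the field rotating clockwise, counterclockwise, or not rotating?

clockwise

Near P at (1.5, -0.4) the arrows circulate clockwise. The curl (z-component) there is about -5; negative curl means clockwise rotation.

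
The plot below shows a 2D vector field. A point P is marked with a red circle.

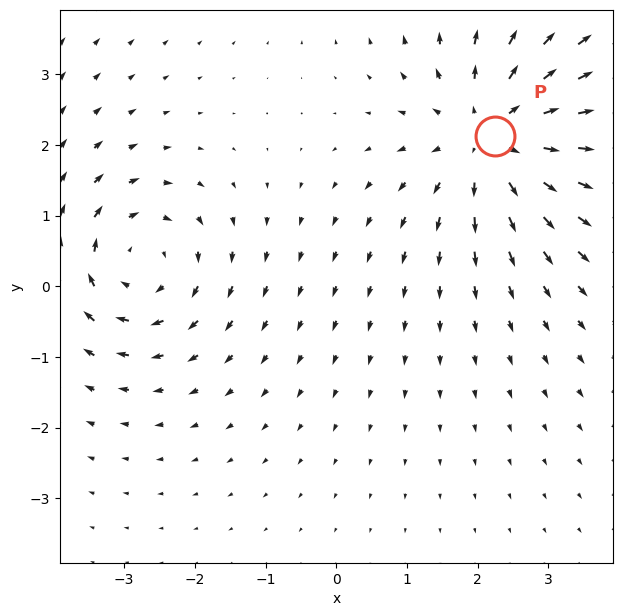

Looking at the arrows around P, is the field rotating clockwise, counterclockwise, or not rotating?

Near P at (2.2, 2.1) the arrows show no circulation. The curl there is ≈0.

not rotating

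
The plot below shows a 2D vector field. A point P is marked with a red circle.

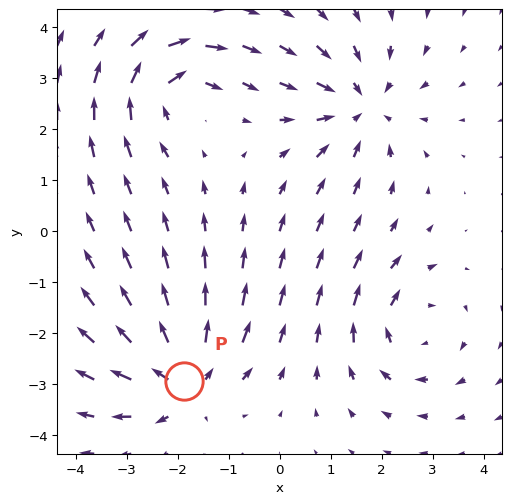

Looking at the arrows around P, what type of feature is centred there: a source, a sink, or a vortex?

source

At P (-1.9, -2.9) the arrows spread outward. Divergence about +6, curl ≈0 — positive divergence with near-zero curl is a source.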